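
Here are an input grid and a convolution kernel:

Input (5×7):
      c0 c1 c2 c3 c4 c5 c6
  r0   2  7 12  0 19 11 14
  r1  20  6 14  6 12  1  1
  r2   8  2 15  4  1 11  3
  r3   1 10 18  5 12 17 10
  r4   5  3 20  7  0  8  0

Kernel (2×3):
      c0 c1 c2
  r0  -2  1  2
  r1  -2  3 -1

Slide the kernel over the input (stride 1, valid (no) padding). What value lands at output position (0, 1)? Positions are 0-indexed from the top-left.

22

The receptive field on the input at this output position is [7 12 0 / 6 14 6]. Elementwise product with the kernel and sum: 7·-2 + 12·1 + 0·2 + 6·-2 + 14·3 + 6·-1.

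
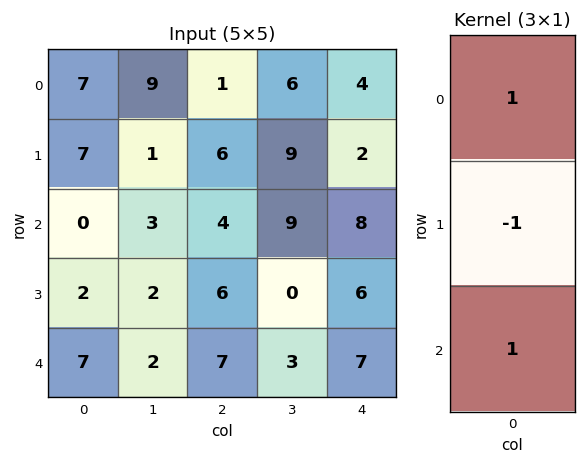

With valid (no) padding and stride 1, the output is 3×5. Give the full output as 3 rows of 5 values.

Output[0,0]: The receptive field on the input at this output position is [7 / 7 / 0]. Elementwise product with the kernel and sum: 7·1 + 7·-1 + 0·1.
Output[0,1]: The receptive field on the input at this output position is [9 / 1 / 3]. Elementwise product with the kernel and sum: 9·1 + 1·-1 + 3·1.

0 11 -1 6 10
9 0 8 0 0
5 3 5 12 9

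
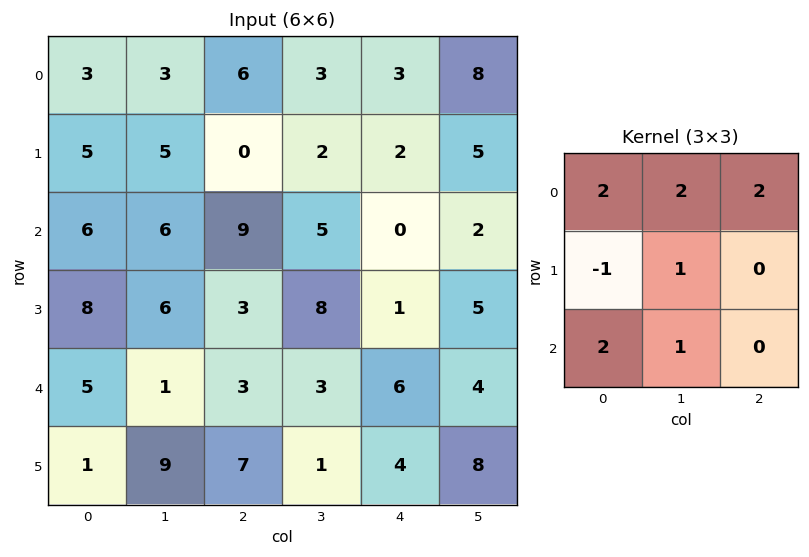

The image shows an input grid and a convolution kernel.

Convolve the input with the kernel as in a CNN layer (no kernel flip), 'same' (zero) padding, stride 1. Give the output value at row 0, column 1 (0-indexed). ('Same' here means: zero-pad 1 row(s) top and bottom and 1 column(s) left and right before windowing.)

15

The receptive field on the zero-padded input at this output position is [0 0 0 / 3 3 6 / 5 5 0]. Elementwise product with the kernel and sum: 0·2 + 0·2 + 0·2 + 3·-1 + 3·1 + 5·2 + 5·1.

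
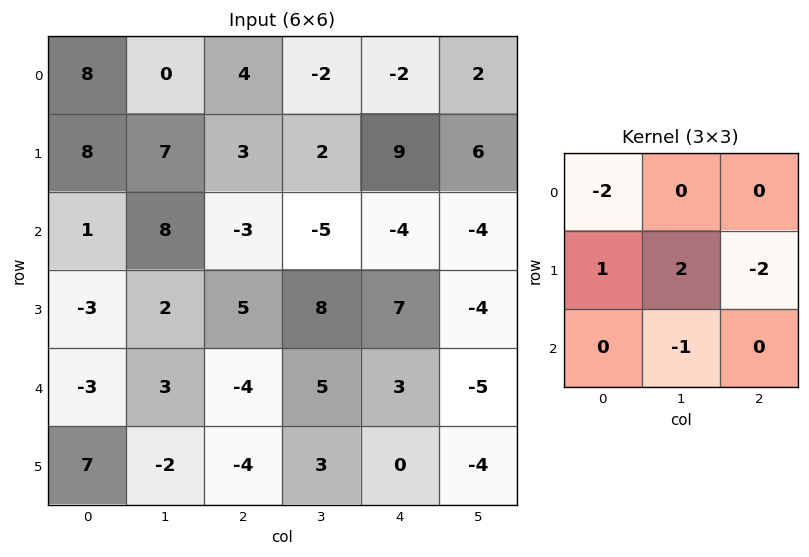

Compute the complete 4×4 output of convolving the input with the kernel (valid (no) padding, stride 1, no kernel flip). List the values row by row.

Output[0,0]: The receptive field on the input at this output position is [8 0 4 / 8 7 3 / 1 8 -3]. Elementwise product with the kernel and sum: 8·-2 + 8·1 + 7·2 + 3·-2 + 8·-1.

-8 12 -14 16
5 -7 -19 -16
-14 -16 8 37
19 -15 -13 5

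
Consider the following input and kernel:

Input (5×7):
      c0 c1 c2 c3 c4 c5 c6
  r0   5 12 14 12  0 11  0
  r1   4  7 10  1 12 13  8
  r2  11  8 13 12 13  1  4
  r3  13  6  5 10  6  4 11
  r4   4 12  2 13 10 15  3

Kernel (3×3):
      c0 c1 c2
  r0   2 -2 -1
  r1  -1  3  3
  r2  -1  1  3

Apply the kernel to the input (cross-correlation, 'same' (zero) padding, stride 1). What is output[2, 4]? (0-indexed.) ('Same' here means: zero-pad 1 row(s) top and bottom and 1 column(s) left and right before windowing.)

The receptive field on the zero-padded input at this output position is [1 12 13 / 12 13 1 / 10 6 4]. Elementwise product with the kernel and sum: 1·2 + 12·-2 + 13·-1 + 12·-1 + 13·3 + 1·3 + 10·-1 + 6·1 + 4·3.

3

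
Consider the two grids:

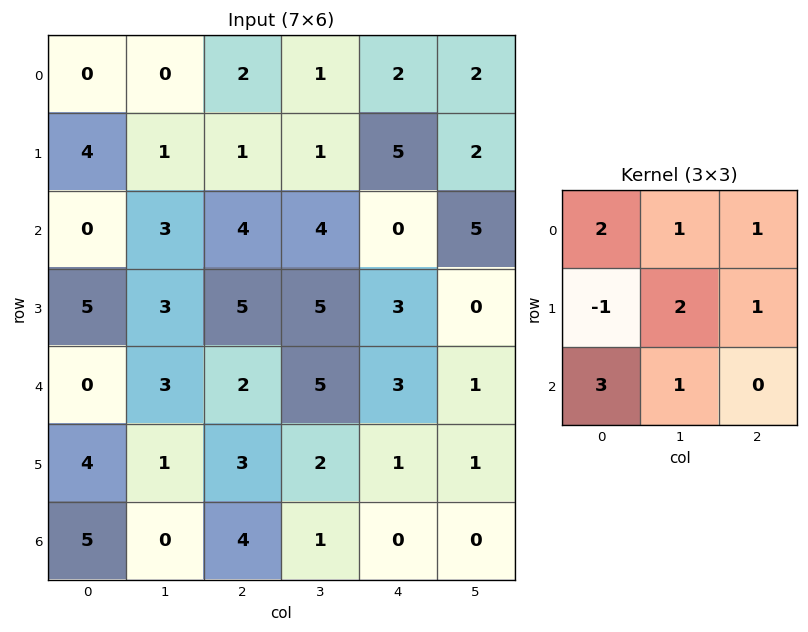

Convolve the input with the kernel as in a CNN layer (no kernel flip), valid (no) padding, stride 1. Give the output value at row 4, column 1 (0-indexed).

24

The receptive field on the input at this output position is [3 2 5 / 1 3 2 / 0 4 1]. Elementwise product with the kernel and sum: 3·2 + 2·1 + 5·1 + 1·-1 + 3·2 + 2·1 + 0·3 + 4·1.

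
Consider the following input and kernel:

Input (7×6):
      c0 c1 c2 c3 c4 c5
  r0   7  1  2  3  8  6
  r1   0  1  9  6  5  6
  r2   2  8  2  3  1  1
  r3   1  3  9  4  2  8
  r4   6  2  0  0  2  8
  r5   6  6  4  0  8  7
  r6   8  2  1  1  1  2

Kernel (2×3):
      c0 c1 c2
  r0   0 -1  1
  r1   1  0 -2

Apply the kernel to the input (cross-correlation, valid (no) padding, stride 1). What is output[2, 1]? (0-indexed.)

-4

The receptive field on the input at this output position is [8 2 3 / 3 9 4]. Elementwise product with the kernel and sum: 2·-1 + 3·1 + 3·1 + 4·-2.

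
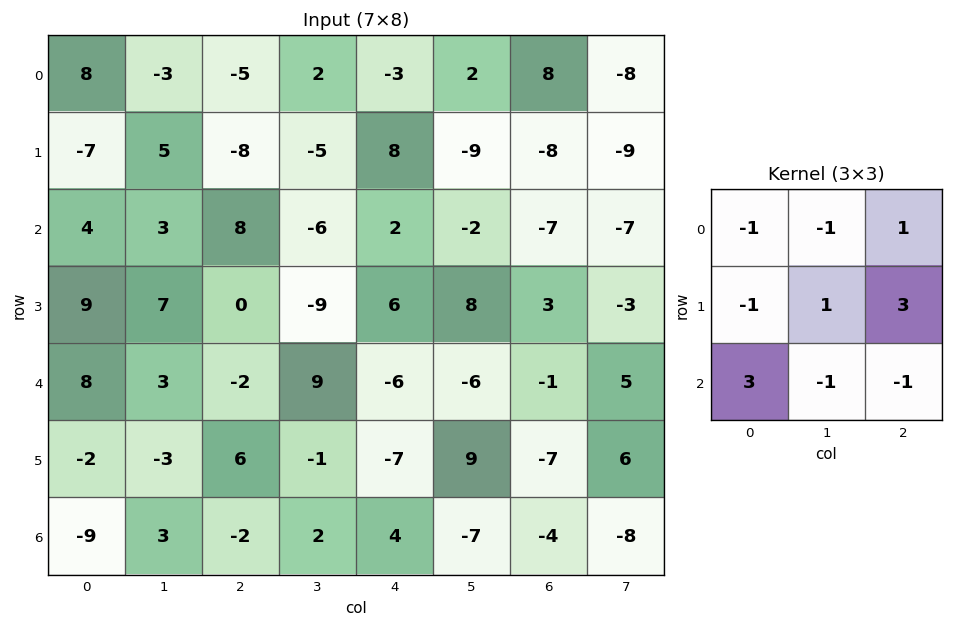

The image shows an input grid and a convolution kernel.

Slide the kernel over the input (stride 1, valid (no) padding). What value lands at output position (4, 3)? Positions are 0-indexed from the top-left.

21

The receptive field on the input at this output position is [9 -6 -6 / -1 -7 9 / 2 4 -7]. Elementwise product with the kernel and sum: 9·-1 + -6·-1 + -6·1 + -1·-1 + -7·1 + 9·3 + 2·3 + 4·-1 + -7·-1.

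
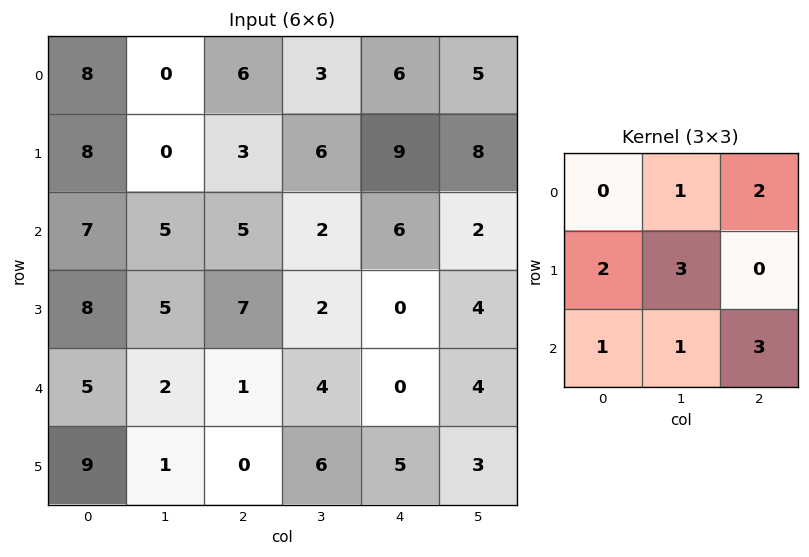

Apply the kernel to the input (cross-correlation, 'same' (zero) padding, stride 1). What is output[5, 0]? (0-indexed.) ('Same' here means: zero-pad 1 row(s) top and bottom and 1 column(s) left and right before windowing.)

The receptive field on the zero-padded input at this output position is [0 5 2 / 0 9 1 / 0 0 0]. Elementwise product with the kernel and sum: 5·1 + 2·2 + 0·2 + 9·3 + 0·1 + 0·1 + 0·3.

36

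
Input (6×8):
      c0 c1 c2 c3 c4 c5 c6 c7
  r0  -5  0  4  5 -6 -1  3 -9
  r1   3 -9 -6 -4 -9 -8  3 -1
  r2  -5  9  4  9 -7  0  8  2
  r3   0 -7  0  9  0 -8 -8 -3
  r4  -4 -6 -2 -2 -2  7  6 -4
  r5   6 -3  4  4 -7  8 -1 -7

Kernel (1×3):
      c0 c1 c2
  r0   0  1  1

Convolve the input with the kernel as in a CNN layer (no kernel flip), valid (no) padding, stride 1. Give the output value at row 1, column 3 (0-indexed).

-17

The receptive field on the input at this output position is [-4 -9 -8]. Elementwise product with the kernel and sum: -9·1 + -8·1.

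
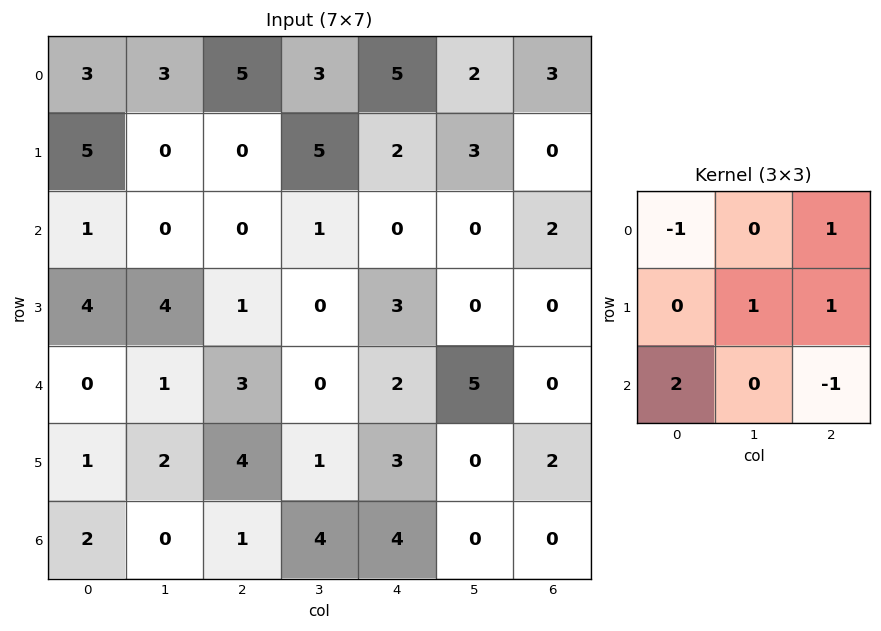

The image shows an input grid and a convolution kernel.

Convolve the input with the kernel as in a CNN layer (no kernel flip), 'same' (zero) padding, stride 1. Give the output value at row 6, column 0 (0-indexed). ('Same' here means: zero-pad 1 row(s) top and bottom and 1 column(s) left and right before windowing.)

The receptive field on the zero-padded input at this output position is [0 1 2 / 0 2 0 / 0 0 0]. Elementwise product with the kernel and sum: 0·-1 + 2·1 + 2·1 + 0·1 + 0·2 + 0·-1.

4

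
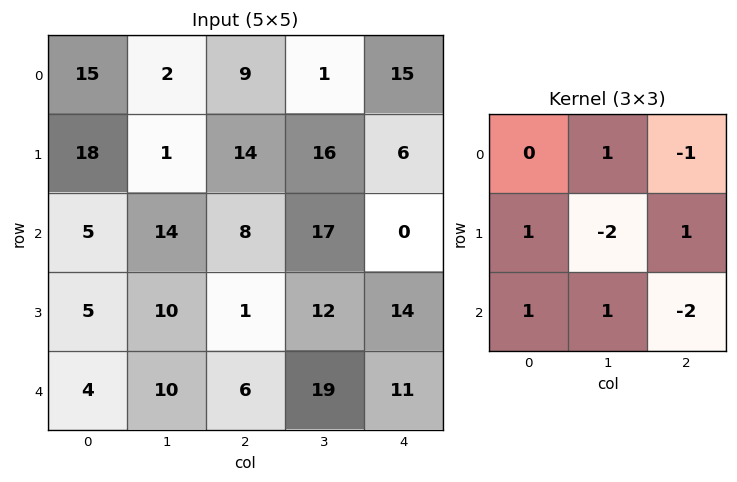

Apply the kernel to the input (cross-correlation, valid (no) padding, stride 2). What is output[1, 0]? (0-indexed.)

-6

The receptive field on the input at this output position is [5 14 8 / 5 10 1 / 4 10 6]. Elementwise product with the kernel and sum: 14·1 + 8·-1 + 5·1 + 10·-2 + 1·1 + 4·1 + 10·1 + 6·-2.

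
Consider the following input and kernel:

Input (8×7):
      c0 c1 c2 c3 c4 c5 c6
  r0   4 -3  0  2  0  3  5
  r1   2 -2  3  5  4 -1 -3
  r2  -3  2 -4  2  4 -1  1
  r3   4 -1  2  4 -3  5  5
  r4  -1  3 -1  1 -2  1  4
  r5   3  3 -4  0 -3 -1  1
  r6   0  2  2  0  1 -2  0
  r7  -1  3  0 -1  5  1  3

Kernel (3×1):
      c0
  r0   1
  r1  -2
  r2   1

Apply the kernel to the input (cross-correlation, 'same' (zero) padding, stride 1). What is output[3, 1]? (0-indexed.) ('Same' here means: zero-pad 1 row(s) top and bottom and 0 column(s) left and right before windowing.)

7

The receptive field on the zero-padded input at this output position is [2 / -1 / 3]. Elementwise product with the kernel and sum: 2·1 + -1·-2 + 3·1.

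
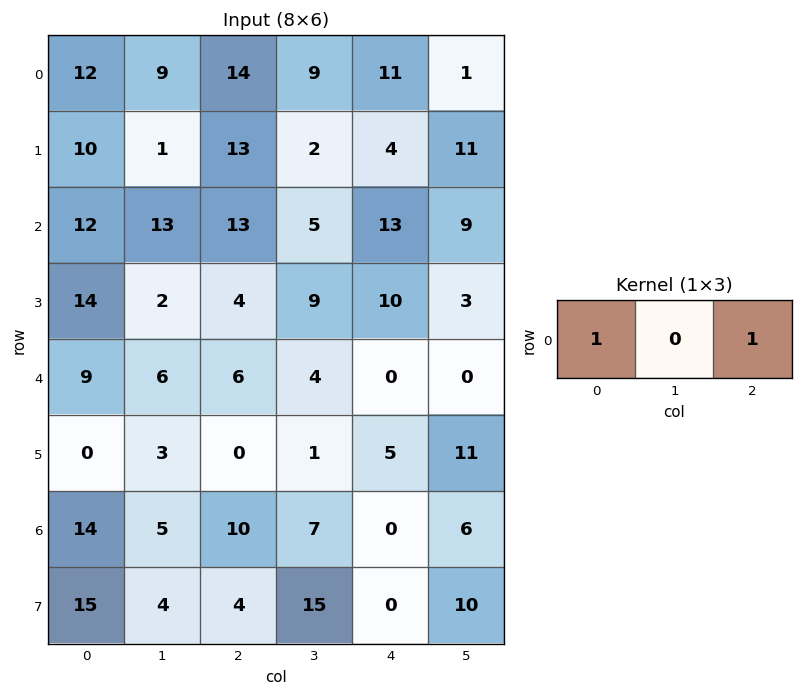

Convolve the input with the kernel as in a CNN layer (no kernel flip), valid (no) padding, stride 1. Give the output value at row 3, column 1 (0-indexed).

11

The receptive field on the input at this output position is [2 4 9]. Elementwise product with the kernel and sum: 2·1 + 9·1.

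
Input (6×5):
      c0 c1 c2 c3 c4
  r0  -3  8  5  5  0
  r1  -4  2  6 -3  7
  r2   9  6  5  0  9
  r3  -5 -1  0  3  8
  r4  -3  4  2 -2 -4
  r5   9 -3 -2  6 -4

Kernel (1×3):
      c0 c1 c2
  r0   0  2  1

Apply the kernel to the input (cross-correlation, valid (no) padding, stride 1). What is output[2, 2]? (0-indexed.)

The receptive field on the input at this output position is [5 0 9]. Elementwise product with the kernel and sum: 0·2 + 9·1.

9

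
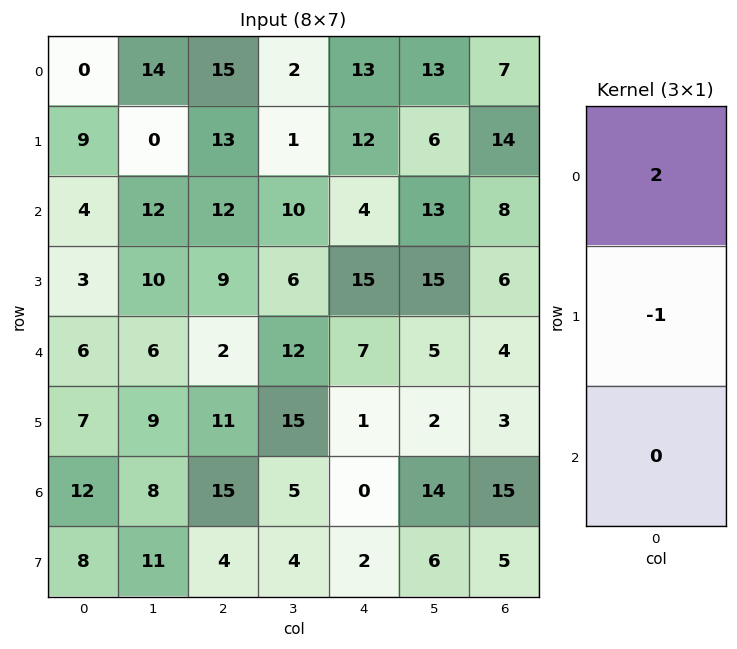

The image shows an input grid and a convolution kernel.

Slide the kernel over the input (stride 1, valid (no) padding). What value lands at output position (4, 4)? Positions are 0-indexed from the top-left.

13

The receptive field on the input at this output position is [7 / 1 / 0]. Elementwise product with the kernel and sum: 7·2 + 1·-1.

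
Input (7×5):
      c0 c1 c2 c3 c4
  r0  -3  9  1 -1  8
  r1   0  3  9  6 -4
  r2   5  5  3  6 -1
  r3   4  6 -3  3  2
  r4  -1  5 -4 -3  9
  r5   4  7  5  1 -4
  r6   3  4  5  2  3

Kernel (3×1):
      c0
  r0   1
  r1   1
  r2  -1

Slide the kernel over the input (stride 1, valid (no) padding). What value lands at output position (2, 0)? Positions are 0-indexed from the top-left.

The receptive field on the input at this output position is [5 / 4 / -1]. Elementwise product with the kernel and sum: 5·1 + 4·1 + -1·-1.

10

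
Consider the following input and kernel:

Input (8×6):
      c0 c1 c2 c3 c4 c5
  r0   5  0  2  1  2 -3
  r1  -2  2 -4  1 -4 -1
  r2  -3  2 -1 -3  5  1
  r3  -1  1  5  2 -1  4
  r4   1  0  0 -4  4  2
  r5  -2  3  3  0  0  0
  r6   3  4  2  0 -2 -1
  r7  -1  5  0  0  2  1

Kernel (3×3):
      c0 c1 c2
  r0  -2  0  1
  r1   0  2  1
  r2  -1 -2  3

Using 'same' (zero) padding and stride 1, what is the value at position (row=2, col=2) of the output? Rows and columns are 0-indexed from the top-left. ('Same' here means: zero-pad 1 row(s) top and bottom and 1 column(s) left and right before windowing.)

The receptive field on the zero-padded input at this output position is [2 -4 1 / 2 -1 -3 / 1 5 2]. Elementwise product with the kernel and sum: 2·-2 + 1·1 + -1·2 + -3·1 + 1·-1 + 5·-2 + 2·3.

-13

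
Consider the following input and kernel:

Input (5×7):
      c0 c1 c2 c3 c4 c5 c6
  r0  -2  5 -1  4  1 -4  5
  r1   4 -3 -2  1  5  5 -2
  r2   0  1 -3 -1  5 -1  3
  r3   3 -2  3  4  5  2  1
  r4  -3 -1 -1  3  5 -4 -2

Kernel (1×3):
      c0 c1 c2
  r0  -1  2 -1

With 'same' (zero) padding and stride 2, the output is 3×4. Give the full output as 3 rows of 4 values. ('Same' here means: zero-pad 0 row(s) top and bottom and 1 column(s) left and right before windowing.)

Output[0,0]: The receptive field on the zero-padded input at this output position is [0 -2 5]. Elementwise product with the kernel and sum: 0·-1 + -2·2 + 5·-1.

-9 -11 2 14
-1 -6 12 7
-5 -4 11 0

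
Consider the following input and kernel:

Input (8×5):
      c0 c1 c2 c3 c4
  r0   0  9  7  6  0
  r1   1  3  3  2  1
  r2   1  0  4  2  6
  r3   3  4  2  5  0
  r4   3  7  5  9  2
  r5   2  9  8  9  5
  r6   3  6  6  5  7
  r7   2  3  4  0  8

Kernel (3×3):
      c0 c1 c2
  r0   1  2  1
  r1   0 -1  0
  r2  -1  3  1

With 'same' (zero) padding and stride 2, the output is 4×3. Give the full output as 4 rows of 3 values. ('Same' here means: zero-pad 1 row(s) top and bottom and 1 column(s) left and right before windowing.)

Output[0,0]: The receptive field on the zero-padded input at this output position is [0 0 0 / 0 0 9 / 0 1 3]. Elementwise product with the kernel and sum: 0·1 + 0·2 + 0·1 + 0·-1 + 0·-1 + 1·3 + 3·1.
Output[0,1]: The receptive field on the zero-padded input at this output position is [0 0 0 / 9 7 6 / 3 3 2]. Elementwise product with the kernel and sum: 0·1 + 0·2 + 0·1 + 7·-1 + 3·-1 + 3·3 + 2·1.

6 1 1
17 14 -7
22 32 9
19 37 36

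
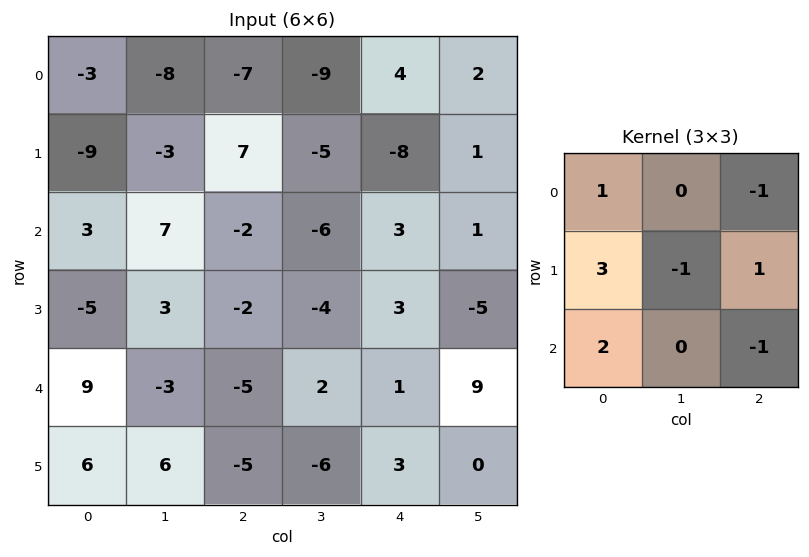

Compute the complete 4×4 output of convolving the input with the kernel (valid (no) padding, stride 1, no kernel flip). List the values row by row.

Output[0,0]: The receptive field on the input at this output position is [-3 -8 -7 / -9 -3 7 / 3 7 -2]. Elementwise product with the kernel and sum: -3·1 + -7·-1 + -9·3 + -3·-1 + 7·1 + 3·2 + -2·-1.
Output[0,1]: The receptive field on the input at this output position is [-8 -7 -9 / -3 7 -5 / 7 -2 -6]. Elementwise product with the kernel and sum: -8·1 + -9·-1 + -3·3 + 7·-1 + -5·1 + 7·2 + -6·-1.

-5 0 0 -30
-24 29 11 -29
8 12 -15 -32
39 23 -34 3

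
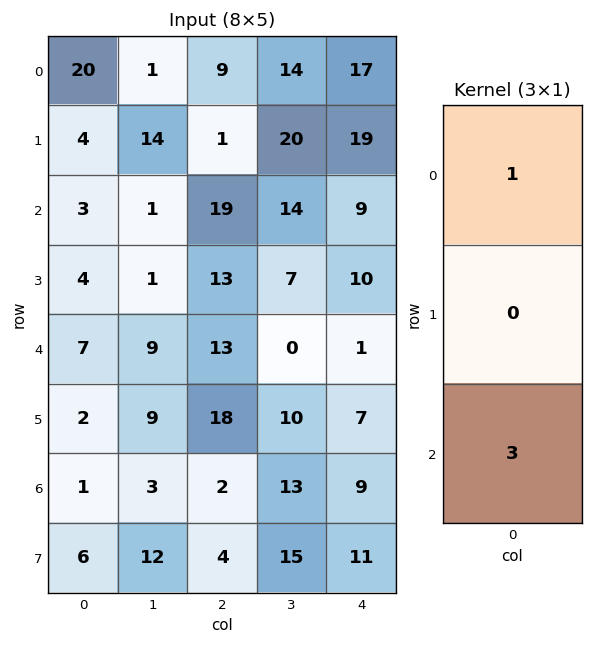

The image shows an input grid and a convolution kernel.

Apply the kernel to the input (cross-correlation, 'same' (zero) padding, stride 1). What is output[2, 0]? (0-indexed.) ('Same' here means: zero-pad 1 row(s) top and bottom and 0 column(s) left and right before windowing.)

16

The receptive field on the zero-padded input at this output position is [4 / 3 / 4]. Elementwise product with the kernel and sum: 4·1 + 4·3.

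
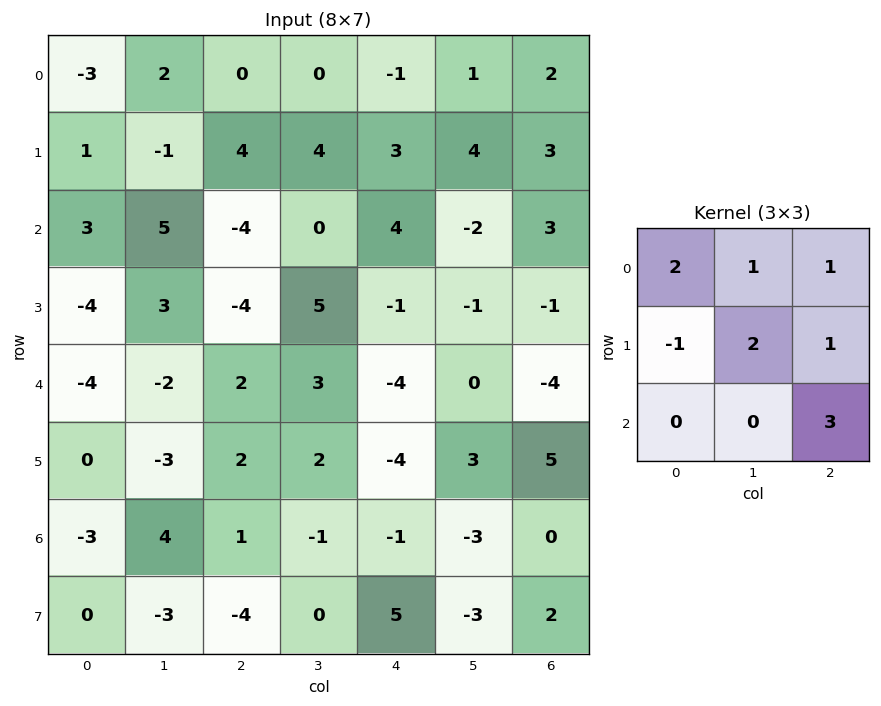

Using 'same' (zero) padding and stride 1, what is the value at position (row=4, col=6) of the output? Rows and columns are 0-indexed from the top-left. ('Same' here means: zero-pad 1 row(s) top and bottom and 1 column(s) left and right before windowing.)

The receptive field on the zero-padded input at this output position is [-1 -1 0 / 0 -4 0 / 3 5 0]. Elementwise product with the kernel and sum: -1·2 + -1·1 + 0·1 + 0·-1 + -4·2 + 0·1 + 0·3.

-11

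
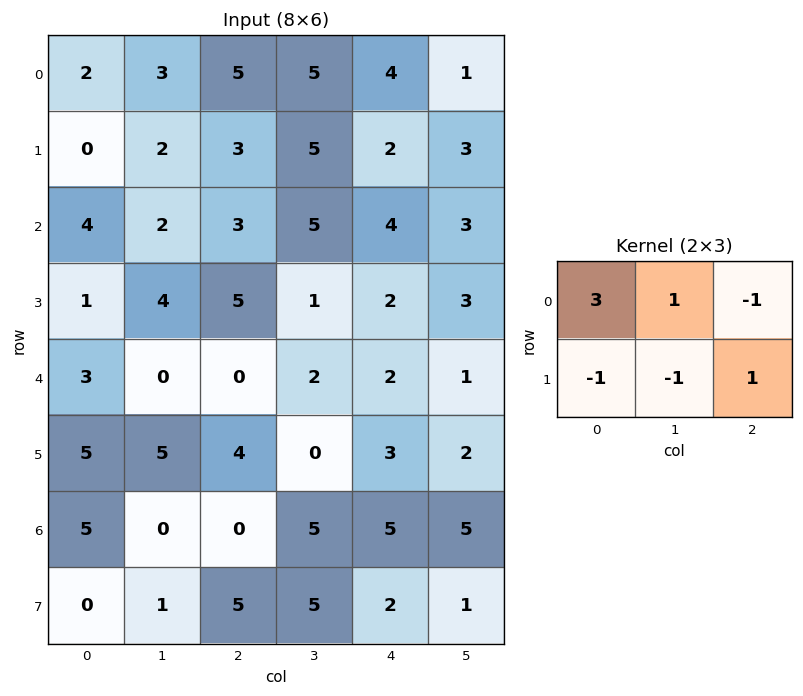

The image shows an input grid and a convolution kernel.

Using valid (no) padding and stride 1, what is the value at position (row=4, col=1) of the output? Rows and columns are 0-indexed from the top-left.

-11

The receptive field on the input at this output position is [0 0 2 / 5 4 0]. Elementwise product with the kernel and sum: 0·3 + 0·1 + 2·-1 + 5·-1 + 4·-1 + 0·1.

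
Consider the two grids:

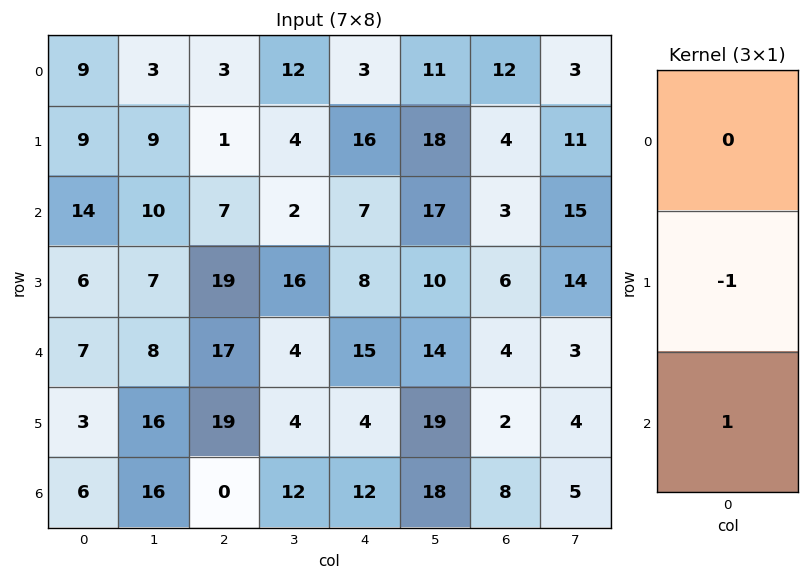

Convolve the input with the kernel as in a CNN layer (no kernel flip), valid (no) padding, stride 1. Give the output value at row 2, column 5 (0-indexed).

The receptive field on the input at this output position is [17 / 10 / 14]. Elementwise product with the kernel and sum: 10·-1 + 14·1.

4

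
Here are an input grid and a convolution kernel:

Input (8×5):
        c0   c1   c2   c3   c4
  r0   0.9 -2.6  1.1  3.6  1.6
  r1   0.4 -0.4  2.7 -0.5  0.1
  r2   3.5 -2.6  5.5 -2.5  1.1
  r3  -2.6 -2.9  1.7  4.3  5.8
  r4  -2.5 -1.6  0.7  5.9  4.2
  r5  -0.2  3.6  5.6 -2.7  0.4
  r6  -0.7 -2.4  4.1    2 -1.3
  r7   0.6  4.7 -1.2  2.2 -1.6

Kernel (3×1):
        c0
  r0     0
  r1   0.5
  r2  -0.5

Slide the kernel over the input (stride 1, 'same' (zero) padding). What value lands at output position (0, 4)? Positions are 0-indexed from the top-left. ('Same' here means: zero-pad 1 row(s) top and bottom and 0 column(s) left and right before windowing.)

0.75

The receptive field on the zero-padded input at this output position is [0 / 1.6 / 0.1]. Elementwise product with the kernel and sum: 1.6·0.5 + 0.1·-0.5.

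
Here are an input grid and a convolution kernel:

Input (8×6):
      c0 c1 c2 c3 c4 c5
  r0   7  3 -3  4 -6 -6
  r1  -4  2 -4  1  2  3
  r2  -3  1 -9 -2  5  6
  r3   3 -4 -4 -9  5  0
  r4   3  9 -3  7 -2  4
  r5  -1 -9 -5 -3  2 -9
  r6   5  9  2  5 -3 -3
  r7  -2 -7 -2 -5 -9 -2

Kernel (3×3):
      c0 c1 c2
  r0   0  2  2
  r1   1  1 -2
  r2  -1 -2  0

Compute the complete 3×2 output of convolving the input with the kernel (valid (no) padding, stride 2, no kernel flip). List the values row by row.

7 2
-30 -28
-11 -14

Output[0,0]: The receptive field on the input at this output position is [7 3 -3 / -4 2 -4 / -3 1 -9]. Elementwise product with the kernel and sum: 3·2 + -3·2 + -4·1 + 2·1 + -4·-2 + -3·-1 + 1·-2.
Output[0,1]: The receptive field on the input at this output position is [-3 4 -6 / -4 1 2 / -9 -2 5]. Elementwise product with the kernel and sum: 4·2 + -6·2 + -4·1 + 1·1 + 2·-2 + -9·-1 + -2·-2.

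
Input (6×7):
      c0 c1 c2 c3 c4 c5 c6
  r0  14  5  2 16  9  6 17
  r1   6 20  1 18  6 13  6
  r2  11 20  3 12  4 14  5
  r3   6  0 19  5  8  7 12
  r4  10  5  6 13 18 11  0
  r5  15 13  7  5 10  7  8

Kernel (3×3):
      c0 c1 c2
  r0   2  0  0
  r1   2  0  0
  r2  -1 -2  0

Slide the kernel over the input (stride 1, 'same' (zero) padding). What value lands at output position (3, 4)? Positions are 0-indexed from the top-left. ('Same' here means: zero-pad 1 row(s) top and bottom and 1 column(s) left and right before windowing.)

-15

The receptive field on the zero-padded input at this output position is [12 4 14 / 5 8 7 / 13 18 11]. Elementwise product with the kernel and sum: 12·2 + 5·2 + 13·-1 + 18·-2.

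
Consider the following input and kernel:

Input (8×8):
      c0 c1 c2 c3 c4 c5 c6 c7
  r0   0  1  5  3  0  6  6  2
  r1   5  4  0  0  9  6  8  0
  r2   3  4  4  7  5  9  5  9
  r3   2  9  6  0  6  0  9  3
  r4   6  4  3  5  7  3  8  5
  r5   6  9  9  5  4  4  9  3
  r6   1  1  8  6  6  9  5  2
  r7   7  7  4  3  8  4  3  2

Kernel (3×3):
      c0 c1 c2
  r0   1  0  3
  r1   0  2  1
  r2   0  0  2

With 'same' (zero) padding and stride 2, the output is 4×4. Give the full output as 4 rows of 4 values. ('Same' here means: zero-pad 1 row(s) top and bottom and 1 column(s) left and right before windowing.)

Output[0,0]: The receptive field on the zero-padded input at this output position is [0 0 0 / 0 0 1 / 0 5 4]. Elementwise product with the kernel and sum: 0·1 + 0·3 + 0·2 + 1·1 + 4·2.
Output[0,1]: The receptive field on the zero-padded input at this output position is [0 0 0 / 1 5 3 / 4 0 0]. Elementwise product with the kernel and sum: 0·1 + 0·3 + 5·2 + 3·1 + 0·2.

9 13 18 14
40 19 37 31
61 30 25 36
44 52 46 29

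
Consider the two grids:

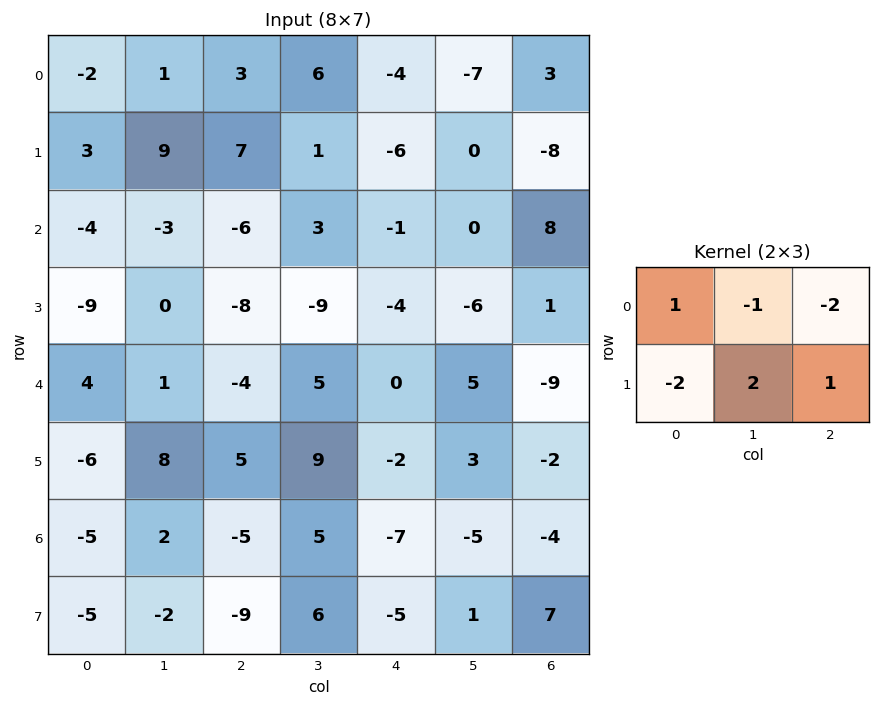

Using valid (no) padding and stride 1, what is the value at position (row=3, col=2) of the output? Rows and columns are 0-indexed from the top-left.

27

The receptive field on the input at this output position is [-8 -9 -4 / -4 5 0]. Elementwise product with the kernel and sum: -8·1 + -9·-1 + -4·-2 + -4·-2 + 5·2 + 0·1.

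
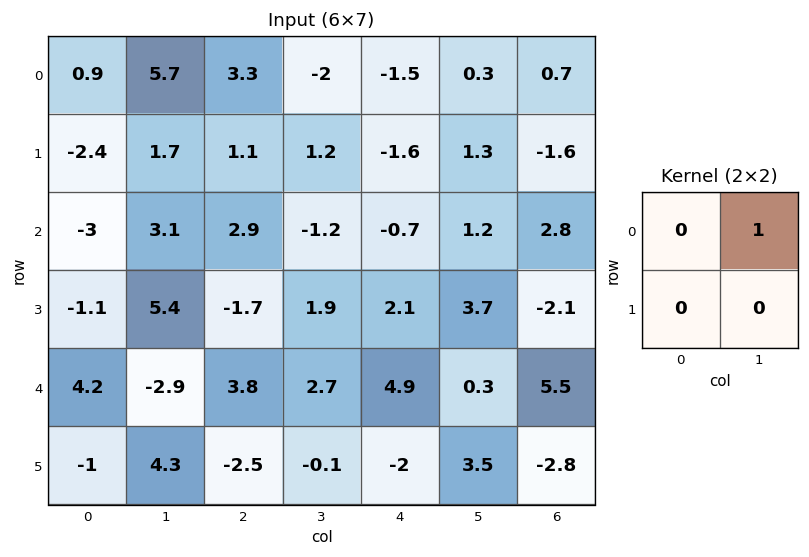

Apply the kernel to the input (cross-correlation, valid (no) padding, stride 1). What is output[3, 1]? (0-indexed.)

The receptive field on the input at this output position is [5.4 -1.7 / -2.9 3.8]. Elementwise product with the kernel and sum: -1.7·1.

-1.7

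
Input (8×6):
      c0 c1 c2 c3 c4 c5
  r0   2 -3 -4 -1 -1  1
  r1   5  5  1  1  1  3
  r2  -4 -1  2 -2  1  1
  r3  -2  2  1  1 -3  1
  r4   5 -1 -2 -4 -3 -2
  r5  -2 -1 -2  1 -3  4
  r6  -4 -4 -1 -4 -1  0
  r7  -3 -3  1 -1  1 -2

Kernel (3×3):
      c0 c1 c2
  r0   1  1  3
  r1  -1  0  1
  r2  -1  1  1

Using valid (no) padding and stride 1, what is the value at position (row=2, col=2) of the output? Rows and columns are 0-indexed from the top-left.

The receptive field on the input at this output position is [2 -2 1 / 1 1 -3 / -2 -4 -3]. Elementwise product with the kernel and sum: 2·1 + -2·1 + 1·3 + 1·-1 + -3·1 + -2·-1 + -4·1 + -3·1.

-6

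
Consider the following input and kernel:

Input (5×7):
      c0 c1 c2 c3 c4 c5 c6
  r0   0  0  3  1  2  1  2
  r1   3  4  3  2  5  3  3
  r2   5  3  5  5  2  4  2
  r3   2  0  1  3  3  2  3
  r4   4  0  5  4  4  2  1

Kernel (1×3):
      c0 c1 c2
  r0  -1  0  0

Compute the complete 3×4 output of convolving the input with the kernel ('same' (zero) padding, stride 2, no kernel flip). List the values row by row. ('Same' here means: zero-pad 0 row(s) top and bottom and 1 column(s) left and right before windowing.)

Output[0,0]: The receptive field on the zero-padded input at this output position is [0 0 0]. Elementwise product with the kernel and sum: 0·-1.

0 0 -1 -1
0 -3 -5 -4
0 0 -4 -2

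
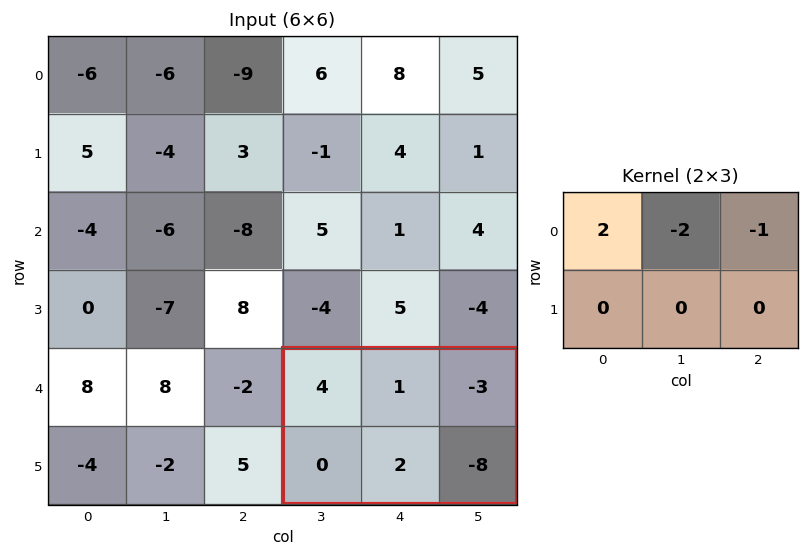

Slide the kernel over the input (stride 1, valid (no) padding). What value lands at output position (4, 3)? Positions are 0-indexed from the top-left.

9

The receptive field on the input at this output position is [4 1 -3 / 0 2 -8]. Elementwise product with the kernel and sum: 4·2 + 1·-2 + -3·-1.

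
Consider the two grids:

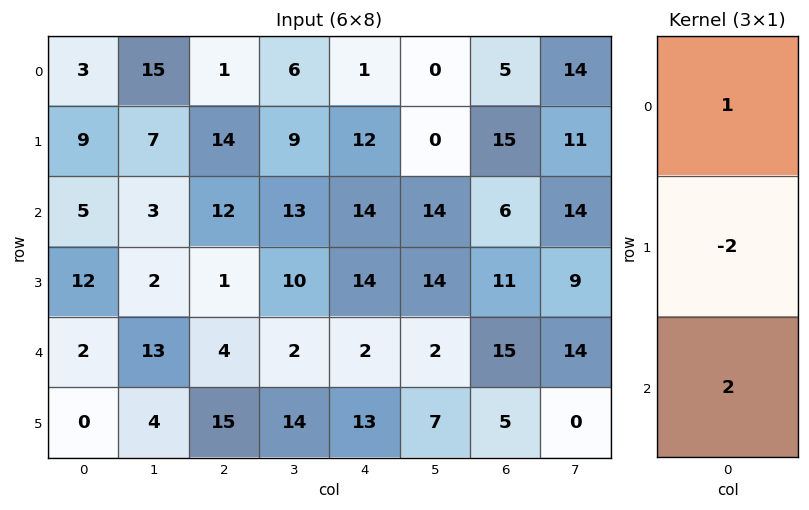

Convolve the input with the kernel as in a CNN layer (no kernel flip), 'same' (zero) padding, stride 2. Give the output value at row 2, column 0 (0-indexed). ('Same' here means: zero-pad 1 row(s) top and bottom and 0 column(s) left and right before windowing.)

8

The receptive field on the zero-padded input at this output position is [12 / 2 / 0]. Elementwise product with the kernel and sum: 12·1 + 2·-2 + 0·2.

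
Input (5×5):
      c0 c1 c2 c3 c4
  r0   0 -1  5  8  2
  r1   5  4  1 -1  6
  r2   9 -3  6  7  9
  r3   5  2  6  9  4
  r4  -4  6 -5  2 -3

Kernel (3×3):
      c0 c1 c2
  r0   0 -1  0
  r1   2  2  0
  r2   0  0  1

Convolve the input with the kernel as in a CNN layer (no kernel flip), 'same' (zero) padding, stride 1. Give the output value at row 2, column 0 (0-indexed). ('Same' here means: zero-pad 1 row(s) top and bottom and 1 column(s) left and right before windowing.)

15

The receptive field on the zero-padded input at this output position is [0 5 4 / 0 9 -3 / 0 5 2]. Elementwise product with the kernel and sum: 5·-1 + 0·2 + 9·2 + 2·1.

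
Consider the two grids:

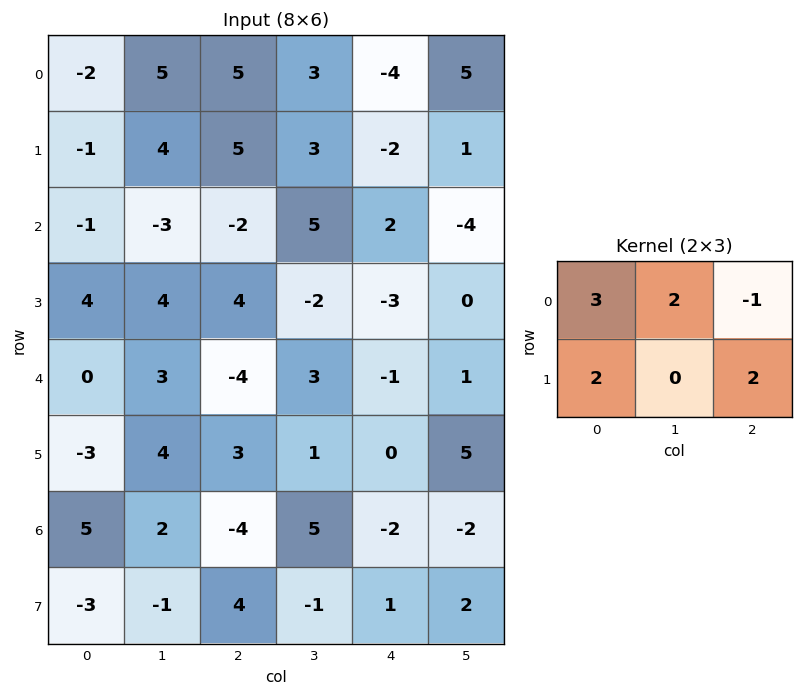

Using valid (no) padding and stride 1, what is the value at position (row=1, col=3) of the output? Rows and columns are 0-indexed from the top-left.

6

The receptive field on the input at this output position is [3 -2 1 / 5 2 -4]. Elementwise product with the kernel and sum: 3·3 + -2·2 + 1·-1 + 5·2 + -4·2.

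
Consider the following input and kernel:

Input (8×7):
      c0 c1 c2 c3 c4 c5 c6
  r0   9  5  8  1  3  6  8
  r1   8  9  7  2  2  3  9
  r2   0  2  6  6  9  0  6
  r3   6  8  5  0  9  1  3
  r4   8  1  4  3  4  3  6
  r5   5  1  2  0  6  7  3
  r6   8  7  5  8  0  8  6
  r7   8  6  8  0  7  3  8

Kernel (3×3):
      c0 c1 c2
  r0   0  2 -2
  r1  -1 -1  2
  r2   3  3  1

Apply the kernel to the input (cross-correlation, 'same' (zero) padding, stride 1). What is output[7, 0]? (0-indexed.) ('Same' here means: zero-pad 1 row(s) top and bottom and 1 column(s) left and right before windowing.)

6

The receptive field on the zero-padded input at this output position is [0 8 7 / 0 8 6 / 0 0 0]. Elementwise product with the kernel and sum: 8·2 + 7·-2 + 0·-1 + 8·-1 + 6·2 + 0·3 + 0·3 + 0·1.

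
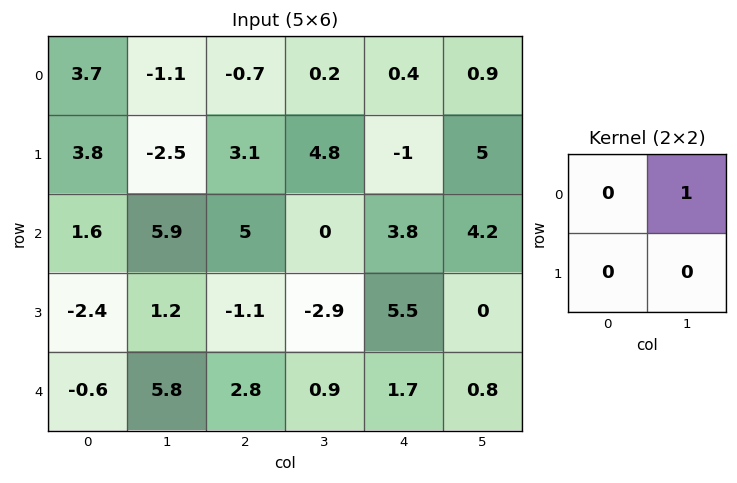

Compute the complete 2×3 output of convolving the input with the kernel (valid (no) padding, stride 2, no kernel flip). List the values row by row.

-1.1 0.2 0.9
5.9 0 4.2

Output[0,0]: The receptive field on the input at this output position is [3.7 -1.1 / 3.8 -2.5]. Elementwise product with the kernel and sum: -1.1·1.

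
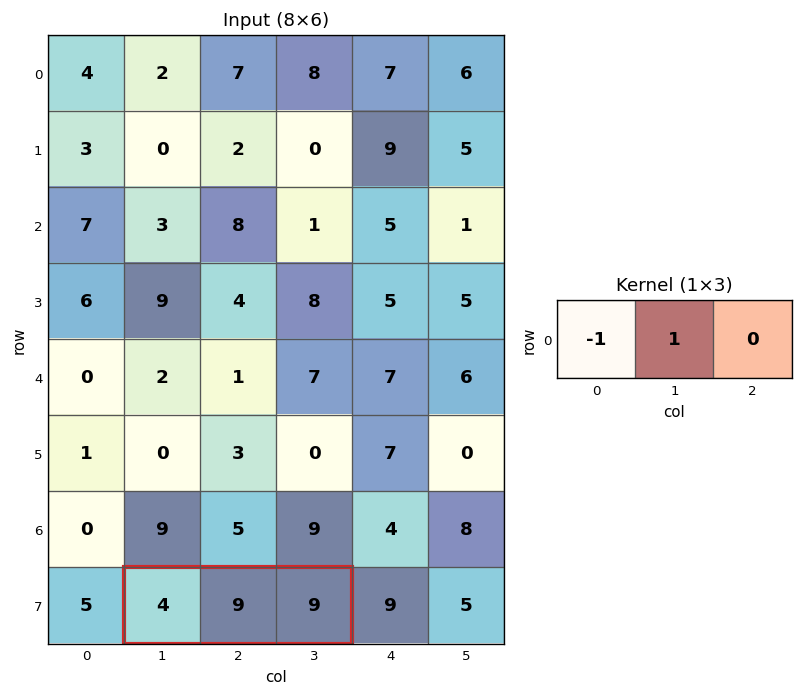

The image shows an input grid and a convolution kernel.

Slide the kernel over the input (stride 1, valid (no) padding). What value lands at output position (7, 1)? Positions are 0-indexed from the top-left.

The receptive field on the input at this output position is [4 9 9]. Elementwise product with the kernel and sum: 4·-1 + 9·1.

5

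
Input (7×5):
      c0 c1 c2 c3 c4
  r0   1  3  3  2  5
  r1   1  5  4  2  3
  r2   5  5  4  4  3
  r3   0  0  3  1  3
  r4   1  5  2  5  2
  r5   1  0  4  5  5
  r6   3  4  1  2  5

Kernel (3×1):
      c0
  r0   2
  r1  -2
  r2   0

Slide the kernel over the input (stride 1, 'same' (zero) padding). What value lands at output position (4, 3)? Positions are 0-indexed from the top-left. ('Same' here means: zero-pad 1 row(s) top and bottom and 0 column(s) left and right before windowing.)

-8

The receptive field on the zero-padded input at this output position is [1 / 5 / 5]. Elementwise product with the kernel and sum: 1·2 + 5·-2.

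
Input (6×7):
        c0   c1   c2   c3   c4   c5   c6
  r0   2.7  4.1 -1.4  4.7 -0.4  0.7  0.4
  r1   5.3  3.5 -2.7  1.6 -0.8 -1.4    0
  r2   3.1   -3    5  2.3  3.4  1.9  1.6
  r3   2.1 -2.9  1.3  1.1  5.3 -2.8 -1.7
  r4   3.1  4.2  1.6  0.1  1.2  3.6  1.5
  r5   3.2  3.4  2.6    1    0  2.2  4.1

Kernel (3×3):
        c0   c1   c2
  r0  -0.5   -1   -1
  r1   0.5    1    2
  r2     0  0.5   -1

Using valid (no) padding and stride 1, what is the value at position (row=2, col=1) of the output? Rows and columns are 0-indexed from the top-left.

-3.05

The receptive field on the input at this output position is [-3 5 2.3 / -2.9 1.3 1.1 / 4.2 1.6 0.1]. Elementwise product with the kernel and sum: -3·-0.5 + 5·-1 + 2.3·-1 + -2.9·0.5 + 1.3·1 + 1.1·2 + 1.6·0.5 + 0.1·-1.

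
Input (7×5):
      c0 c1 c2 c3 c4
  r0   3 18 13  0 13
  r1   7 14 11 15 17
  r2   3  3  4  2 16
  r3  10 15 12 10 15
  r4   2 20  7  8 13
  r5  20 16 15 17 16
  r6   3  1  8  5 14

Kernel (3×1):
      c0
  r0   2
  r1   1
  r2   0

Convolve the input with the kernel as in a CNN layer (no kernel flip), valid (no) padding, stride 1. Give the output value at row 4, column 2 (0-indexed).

29

The receptive field on the input at this output position is [7 / 15 / 8]. Elementwise product with the kernel and sum: 7·2 + 15·1.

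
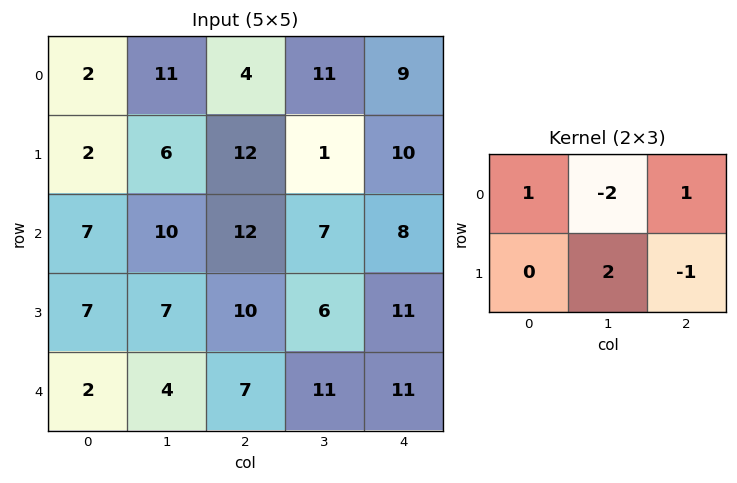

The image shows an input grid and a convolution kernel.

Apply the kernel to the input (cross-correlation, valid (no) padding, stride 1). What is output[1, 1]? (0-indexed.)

0

The receptive field on the input at this output position is [6 12 1 / 10 12 7]. Elementwise product with the kernel and sum: 6·1 + 12·-2 + 1·1 + 12·2 + 7·-1.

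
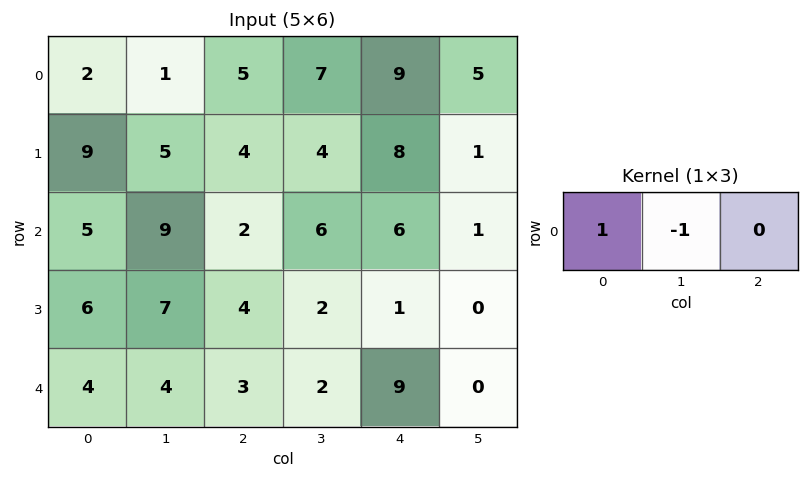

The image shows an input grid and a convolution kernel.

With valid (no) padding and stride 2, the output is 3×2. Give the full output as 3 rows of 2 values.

Output[0,0]: The receptive field on the input at this output position is [2 1 5]. Elementwise product with the kernel and sum: 2·1 + 1·-1.
Output[0,1]: The receptive field on the input at this output position is [5 7 9]. Elementwise product with the kernel and sum: 5·1 + 7·-1.

1 -2
-4 -4
0 1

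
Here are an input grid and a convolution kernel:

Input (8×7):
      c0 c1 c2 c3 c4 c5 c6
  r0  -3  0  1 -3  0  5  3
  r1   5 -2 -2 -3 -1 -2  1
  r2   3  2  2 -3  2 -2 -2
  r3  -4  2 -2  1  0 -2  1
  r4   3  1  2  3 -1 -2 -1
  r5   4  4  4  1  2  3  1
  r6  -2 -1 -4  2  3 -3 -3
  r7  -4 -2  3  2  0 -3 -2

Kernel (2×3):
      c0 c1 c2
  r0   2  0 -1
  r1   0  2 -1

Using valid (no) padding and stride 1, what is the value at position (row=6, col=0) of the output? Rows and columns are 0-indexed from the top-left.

-7

The receptive field on the input at this output position is [-2 -1 -4 / -4 -2 3]. Elementwise product with the kernel and sum: -2·2 + -4·-1 + -2·2 + 3·-1.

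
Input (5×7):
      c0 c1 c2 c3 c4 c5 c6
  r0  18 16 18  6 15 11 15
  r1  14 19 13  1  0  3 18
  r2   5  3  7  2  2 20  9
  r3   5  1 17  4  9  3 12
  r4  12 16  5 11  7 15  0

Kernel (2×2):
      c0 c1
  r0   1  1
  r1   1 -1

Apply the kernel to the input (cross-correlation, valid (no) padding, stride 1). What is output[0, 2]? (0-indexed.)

The receptive field on the input at this output position is [18 6 / 13 1]. Elementwise product with the kernel and sum: 18·1 + 6·1 + 13·1 + 1·-1.

36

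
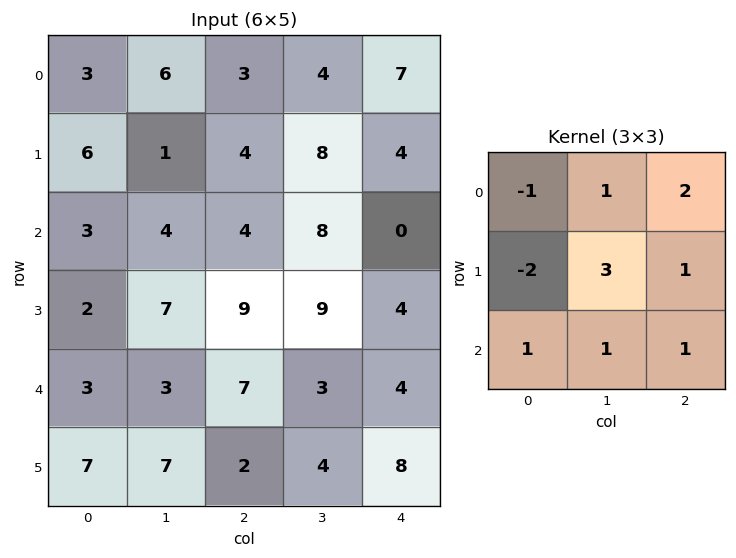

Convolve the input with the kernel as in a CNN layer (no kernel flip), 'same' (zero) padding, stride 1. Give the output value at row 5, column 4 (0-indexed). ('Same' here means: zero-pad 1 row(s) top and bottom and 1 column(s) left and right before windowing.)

17

The receptive field on the zero-padded input at this output position is [3 4 0 / 4 8 0 / 0 0 0]. Elementwise product with the kernel and sum: 3·-1 + 4·1 + 0·2 + 4·-2 + 8·3 + 0·1 + 0·1 + 0·1 + 0·1.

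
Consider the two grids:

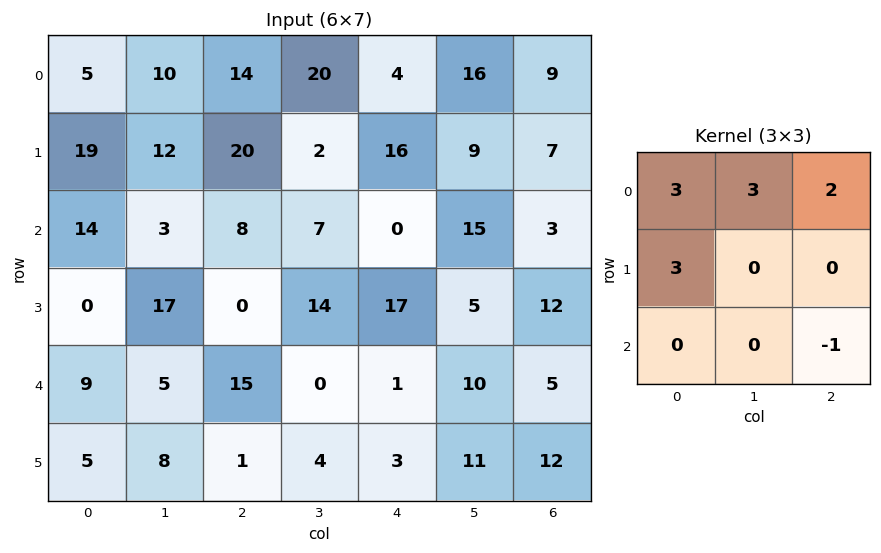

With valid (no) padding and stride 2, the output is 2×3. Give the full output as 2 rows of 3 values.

122 170 123
52 44 97

Output[0,0]: The receptive field on the input at this output position is [5 10 14 / 19 12 20 / 14 3 8]. Elementwise product with the kernel and sum: 5·3 + 10·3 + 14·2 + 19·3 + 8·-1.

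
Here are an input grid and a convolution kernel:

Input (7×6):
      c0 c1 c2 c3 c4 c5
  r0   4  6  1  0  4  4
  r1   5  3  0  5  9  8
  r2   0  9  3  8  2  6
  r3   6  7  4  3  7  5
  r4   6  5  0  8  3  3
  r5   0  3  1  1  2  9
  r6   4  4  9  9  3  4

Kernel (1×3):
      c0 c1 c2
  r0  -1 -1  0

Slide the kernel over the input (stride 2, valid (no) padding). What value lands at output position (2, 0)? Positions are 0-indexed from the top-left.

The receptive field on the input at this output position is [6 5 0]. Elementwise product with the kernel and sum: 6·-1 + 5·-1.

-11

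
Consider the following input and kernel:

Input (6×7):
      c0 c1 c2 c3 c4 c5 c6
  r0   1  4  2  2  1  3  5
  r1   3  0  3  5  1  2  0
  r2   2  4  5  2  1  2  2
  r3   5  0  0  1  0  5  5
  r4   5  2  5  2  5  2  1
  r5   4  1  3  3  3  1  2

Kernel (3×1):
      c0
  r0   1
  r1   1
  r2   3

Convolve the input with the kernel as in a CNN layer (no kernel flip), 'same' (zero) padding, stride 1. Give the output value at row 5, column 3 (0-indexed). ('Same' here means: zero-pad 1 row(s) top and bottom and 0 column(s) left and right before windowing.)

5

The receptive field on the zero-padded input at this output position is [2 / 3 / 0]. Elementwise product with the kernel and sum: 2·1 + 3·1 + 0·3.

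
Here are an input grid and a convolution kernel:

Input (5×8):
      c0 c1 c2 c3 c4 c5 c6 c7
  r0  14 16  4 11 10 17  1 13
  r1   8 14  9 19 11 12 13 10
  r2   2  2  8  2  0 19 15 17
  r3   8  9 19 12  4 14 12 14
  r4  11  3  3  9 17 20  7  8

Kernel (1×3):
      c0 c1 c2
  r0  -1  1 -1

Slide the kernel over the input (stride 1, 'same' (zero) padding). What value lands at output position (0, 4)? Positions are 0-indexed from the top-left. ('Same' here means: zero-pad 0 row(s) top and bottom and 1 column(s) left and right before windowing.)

-18

The receptive field on the zero-padded input at this output position is [11 10 17]. Elementwise product with the kernel and sum: 11·-1 + 10·1 + 17·-1.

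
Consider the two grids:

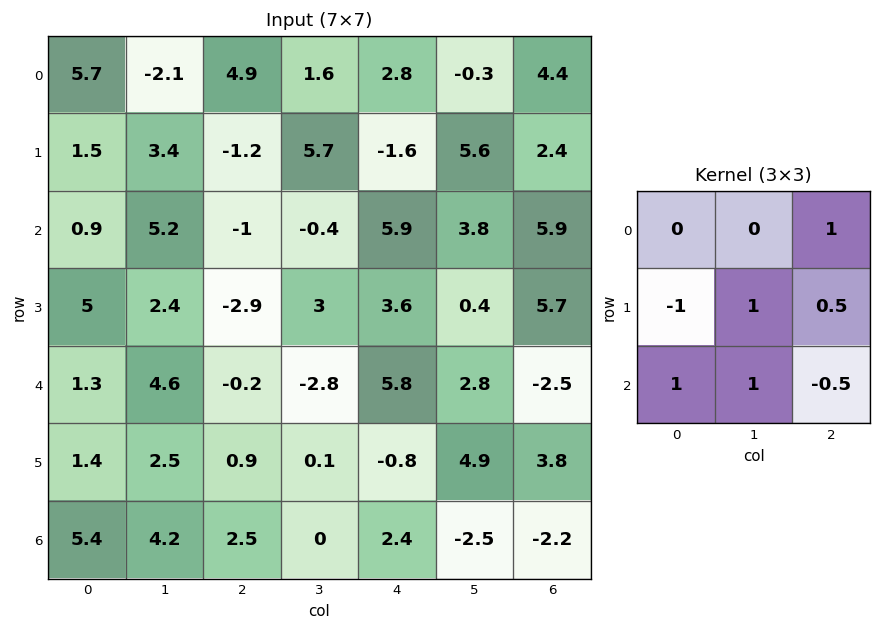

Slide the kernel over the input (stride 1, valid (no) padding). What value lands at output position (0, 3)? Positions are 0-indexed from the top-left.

-1.2

The receptive field on the input at this output position is [1.6 2.8 -0.3 / 5.7 -1.6 5.6 / -0.4 5.9 3.8]. Elementwise product with the kernel and sum: -0.3·1 + 5.7·-1 + -1.6·1 + 5.6·0.5 + -0.4·1 + 5.9·1 + 3.8·-0.5.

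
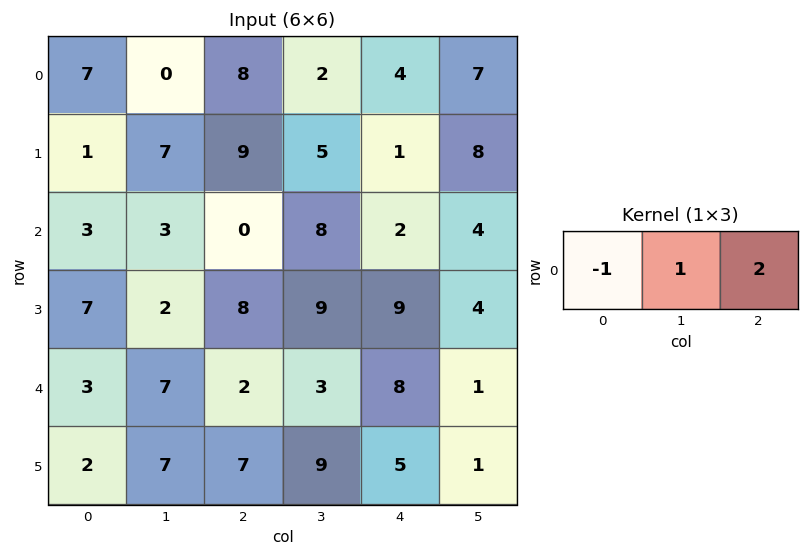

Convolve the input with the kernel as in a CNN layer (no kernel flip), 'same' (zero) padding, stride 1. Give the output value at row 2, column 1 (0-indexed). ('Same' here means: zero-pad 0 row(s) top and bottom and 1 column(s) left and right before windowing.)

0

The receptive field on the zero-padded input at this output position is [3 3 0]. Elementwise product with the kernel and sum: 3·-1 + 3·1 + 0·2.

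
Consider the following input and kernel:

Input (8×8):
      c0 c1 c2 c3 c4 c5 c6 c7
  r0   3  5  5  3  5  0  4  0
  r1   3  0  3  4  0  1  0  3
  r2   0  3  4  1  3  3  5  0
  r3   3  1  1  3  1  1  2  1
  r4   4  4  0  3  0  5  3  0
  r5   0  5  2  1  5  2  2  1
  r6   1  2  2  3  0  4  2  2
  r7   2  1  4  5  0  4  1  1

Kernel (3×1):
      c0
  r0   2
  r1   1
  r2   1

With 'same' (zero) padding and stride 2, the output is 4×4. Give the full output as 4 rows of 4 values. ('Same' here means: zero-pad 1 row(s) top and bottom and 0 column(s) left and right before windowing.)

Output[0,0]: The receptive field on the zero-padded input at this output position is [0 / 3 / 3]. Elementwise product with the kernel and sum: 0·2 + 3·1 + 3·1.
Output[0,1]: The receptive field on the zero-padded input at this output position is [0 / 5 / 3]. Elementwise product with the kernel and sum: 0·2 + 5·1 + 3·1.

6 8 5 4
9 11 4 7
10 4 7 9
3 10 10 7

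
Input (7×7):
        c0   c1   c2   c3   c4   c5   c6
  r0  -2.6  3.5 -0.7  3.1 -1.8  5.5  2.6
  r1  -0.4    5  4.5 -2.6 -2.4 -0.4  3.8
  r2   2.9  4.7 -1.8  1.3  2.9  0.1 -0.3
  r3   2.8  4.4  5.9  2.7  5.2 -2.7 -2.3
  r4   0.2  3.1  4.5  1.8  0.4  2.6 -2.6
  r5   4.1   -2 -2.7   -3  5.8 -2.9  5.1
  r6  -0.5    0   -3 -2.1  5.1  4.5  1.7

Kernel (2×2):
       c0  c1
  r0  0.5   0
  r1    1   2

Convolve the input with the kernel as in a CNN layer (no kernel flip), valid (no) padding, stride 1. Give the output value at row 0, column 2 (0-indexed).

-1.05

The receptive field on the input at this output position is [-0.7 3.1 / 4.5 -2.6]. Elementwise product with the kernel and sum: -0.7·0.5 + 4.5·1 + -2.6·2.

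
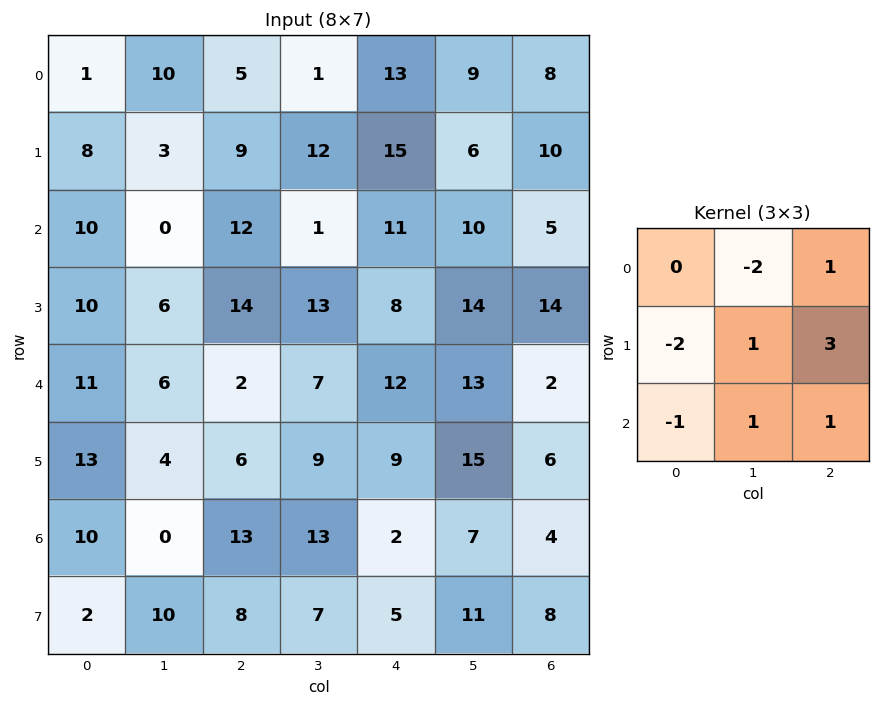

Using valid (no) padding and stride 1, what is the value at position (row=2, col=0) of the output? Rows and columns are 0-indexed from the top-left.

The receptive field on the input at this output position is [10 0 12 / 10 6 14 / 11 6 2]. Elementwise product with the kernel and sum: 0·-2 + 12·1 + 10·-2 + 6·1 + 14·3 + 11·-1 + 6·1 + 2·1.

37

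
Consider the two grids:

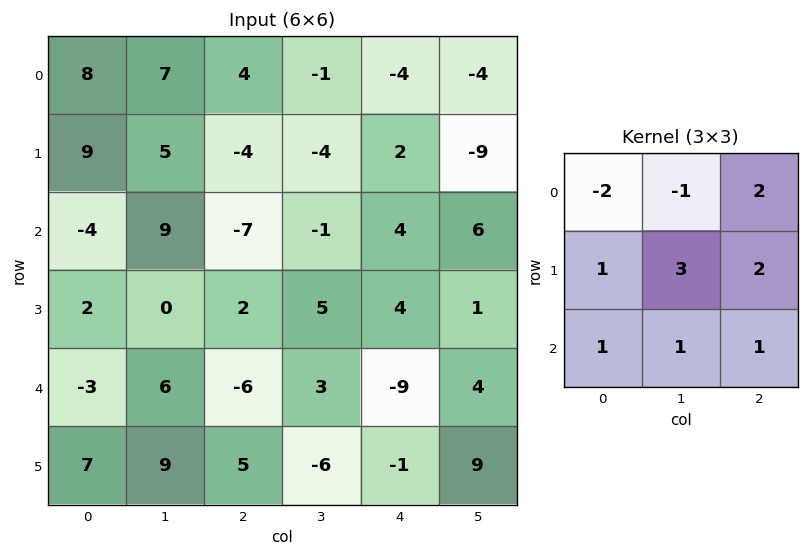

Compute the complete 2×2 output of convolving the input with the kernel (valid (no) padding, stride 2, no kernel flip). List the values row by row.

-1 -31
-12 36

Output[0,0]: The receptive field on the input at this output position is [8 7 4 / 9 5 -4 / -4 9 -7]. Elementwise product with the kernel and sum: 8·-2 + 7·-1 + 4·2 + 9·1 + 5·3 + -4·2 + -4·1 + 9·1 + -7·1.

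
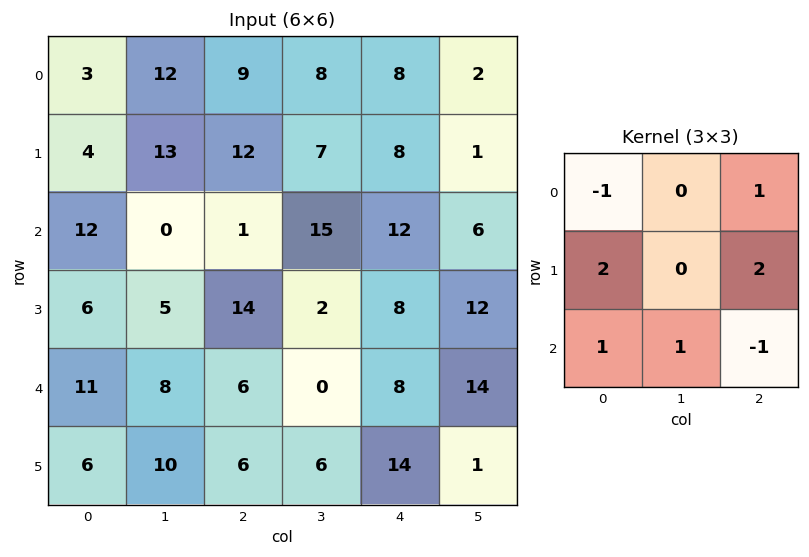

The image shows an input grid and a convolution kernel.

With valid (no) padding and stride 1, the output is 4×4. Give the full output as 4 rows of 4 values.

Output[0,0]: The receptive field on the input at this output position is [3 12 9 / 4 13 12 / 12 0 1]. Elementwise product with the kernel and sum: 3·-1 + 9·1 + 4·2 + 12·2 + 12·1 + 0·1 + 1·-1.
Output[0,1]: The receptive field on the input at this output position is [12 9 8 / 13 12 7 / 0 1 15]. Elementwise product with the kernel and sum: 12·-1 + 8·1 + 13·2 + 7·2 + 0·1 + 1·1 + 15·-1.

49 22 43 31
31 41 30 34
42 43 53 13
52 23 20 57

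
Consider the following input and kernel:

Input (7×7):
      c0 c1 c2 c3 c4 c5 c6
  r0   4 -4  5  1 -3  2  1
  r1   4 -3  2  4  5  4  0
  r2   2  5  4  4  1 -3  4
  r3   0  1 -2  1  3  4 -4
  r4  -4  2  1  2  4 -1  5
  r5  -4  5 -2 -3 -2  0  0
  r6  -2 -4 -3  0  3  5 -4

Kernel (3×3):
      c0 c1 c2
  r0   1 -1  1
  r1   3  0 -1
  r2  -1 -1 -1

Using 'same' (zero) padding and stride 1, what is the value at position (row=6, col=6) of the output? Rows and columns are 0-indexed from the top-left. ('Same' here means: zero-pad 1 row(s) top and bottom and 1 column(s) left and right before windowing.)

15

The receptive field on the zero-padded input at this output position is [0 0 0 / 5 -4 0 / 0 0 0]. Elementwise product with the kernel and sum: 0·1 + 0·-1 + 0·1 + 5·3 + 0·-1 + 0·-1 + 0·-1 + 0·-1.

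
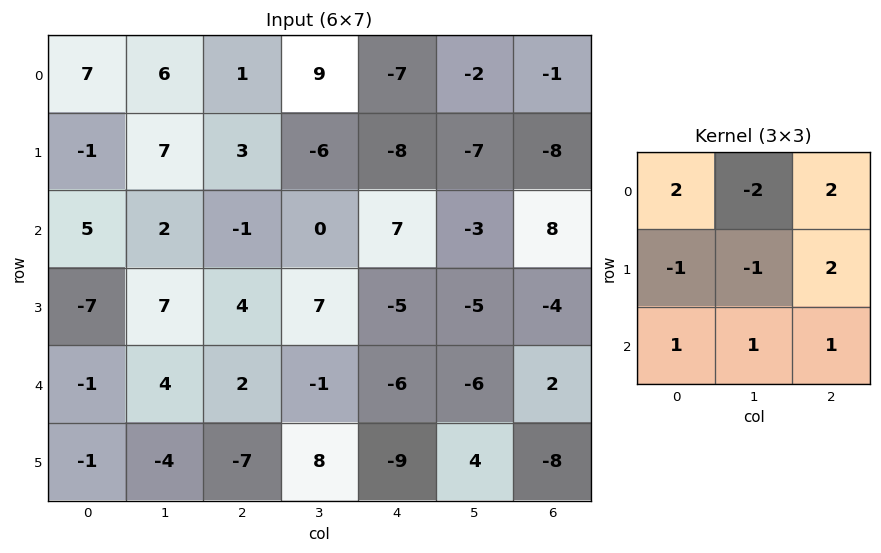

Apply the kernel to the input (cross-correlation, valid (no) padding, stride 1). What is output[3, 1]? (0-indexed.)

9

The receptive field on the input at this output position is [7 4 7 / 4 2 -1 / -4 -7 8]. Elementwise product with the kernel and sum: 7·2 + 4·-2 + 7·2 + 4·-1 + 2·-1 + -1·2 + -4·1 + -7·1 + 8·1.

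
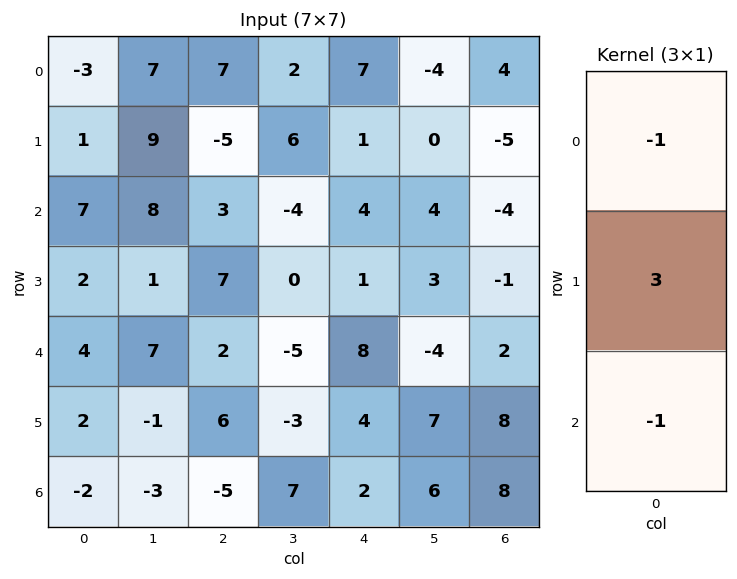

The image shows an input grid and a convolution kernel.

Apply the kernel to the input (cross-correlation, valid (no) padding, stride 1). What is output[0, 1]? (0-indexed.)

12

The receptive field on the input at this output position is [7 / 9 / 8]. Elementwise product with the kernel and sum: 7·-1 + 9·3 + 8·-1.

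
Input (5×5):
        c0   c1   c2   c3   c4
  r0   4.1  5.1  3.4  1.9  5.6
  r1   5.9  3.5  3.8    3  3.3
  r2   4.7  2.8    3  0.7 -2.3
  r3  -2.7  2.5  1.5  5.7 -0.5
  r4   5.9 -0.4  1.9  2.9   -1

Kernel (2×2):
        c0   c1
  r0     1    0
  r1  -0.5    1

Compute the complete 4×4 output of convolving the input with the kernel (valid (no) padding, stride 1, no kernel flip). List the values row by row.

4.65 7.15 4.5 3.7
6.35 5.1 3 0.35
8.55 3.05 7.95 -2.65
-6.05 4.6 3.45 3.25

Output[0,0]: The receptive field on the input at this output position is [4.1 5.1 / 5.9 3.5]. Elementwise product with the kernel and sum: 4.1·1 + 5.9·-0.5 + 3.5·1.
Output[0,1]: The receptive field on the input at this output position is [5.1 3.4 / 3.5 3.8]. Elementwise product with the kernel and sum: 5.1·1 + 3.5·-0.5 + 3.8·1.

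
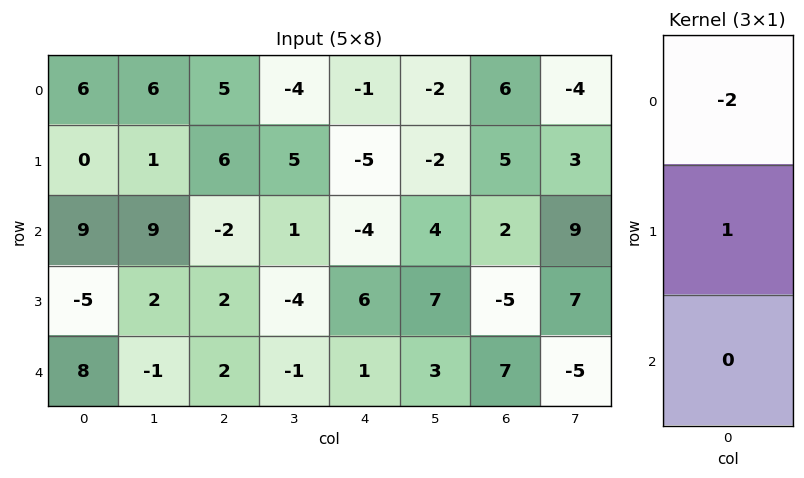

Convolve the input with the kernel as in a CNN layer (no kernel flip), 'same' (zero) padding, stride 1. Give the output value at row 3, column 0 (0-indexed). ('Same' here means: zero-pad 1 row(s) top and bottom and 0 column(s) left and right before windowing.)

The receptive field on the zero-padded input at this output position is [9 / -5 / 8]. Elementwise product with the kernel and sum: 9·-2 + -5·1.

-23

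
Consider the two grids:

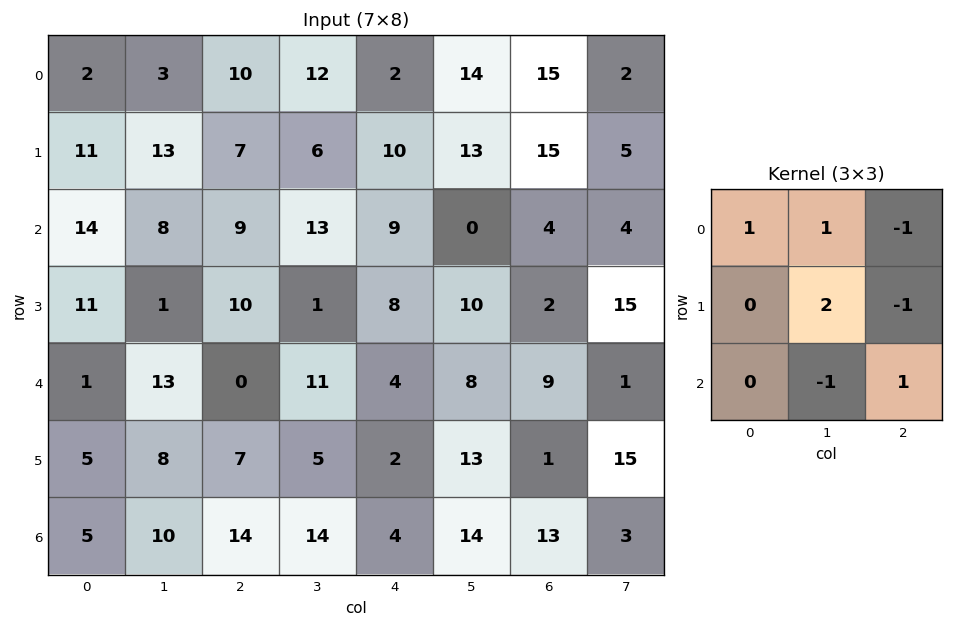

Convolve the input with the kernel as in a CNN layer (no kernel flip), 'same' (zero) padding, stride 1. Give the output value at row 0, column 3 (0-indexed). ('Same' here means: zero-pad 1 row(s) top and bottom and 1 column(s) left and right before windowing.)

The receptive field on the zero-padded input at this output position is [0 0 0 / 10 12 2 / 7 6 10]. Elementwise product with the kernel and sum: 0·1 + 0·1 + 0·-1 + 12·2 + 2·-1 + 6·-1 + 10·1.

26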